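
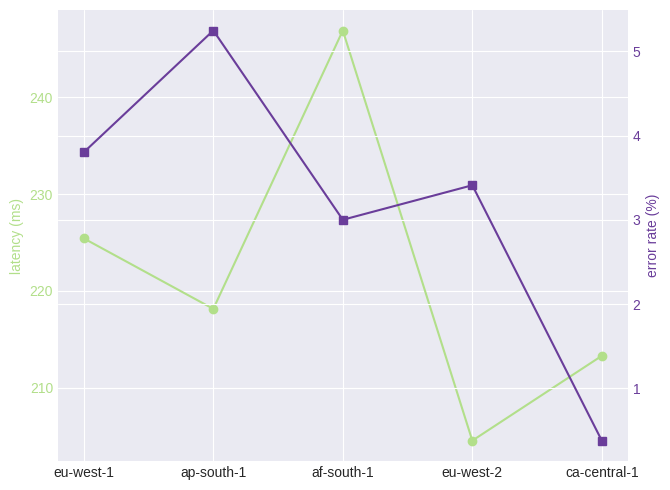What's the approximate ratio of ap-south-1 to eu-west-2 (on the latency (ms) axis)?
≈ 1.07×

ap-south-1 ≈ 220, eu-west-2 ≈ 205; 220/205 ≈ 1.07.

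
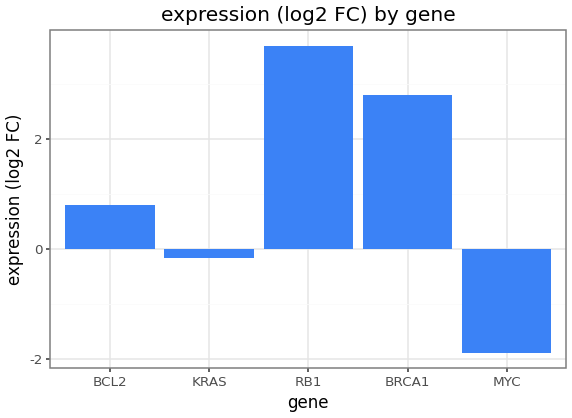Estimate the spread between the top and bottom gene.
≈ 5.5

Max RB1 ≈ 3.5, min MYC ≈ -2.0; range ≈ 5.5.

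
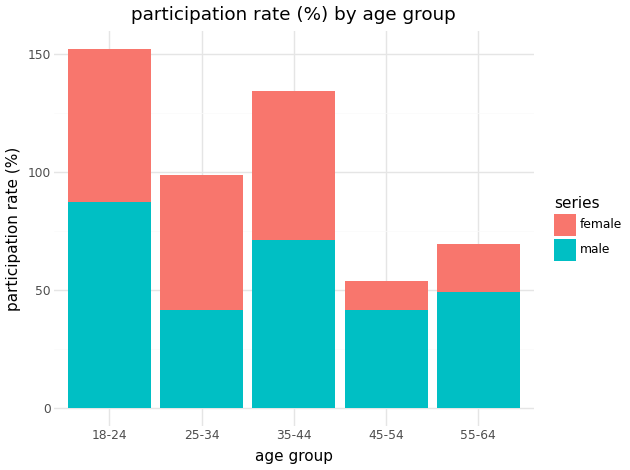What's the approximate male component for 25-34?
male top ≈ 40, bottom ≈ 0; segment ≈ 40.

≈ 40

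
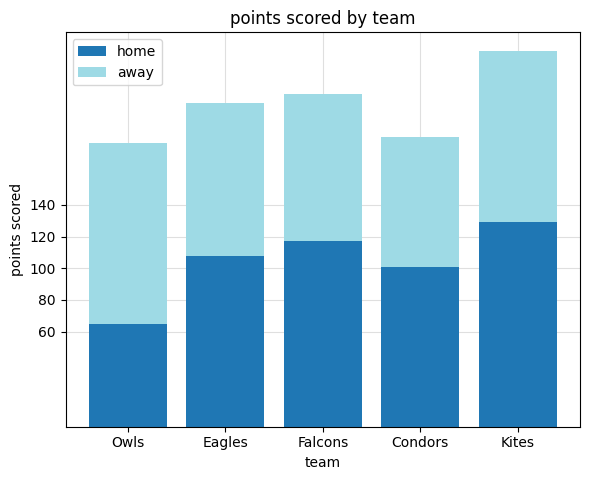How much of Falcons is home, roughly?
home top ≈ 120, bottom ≈ 0; segment ≈ 120.

≈ 120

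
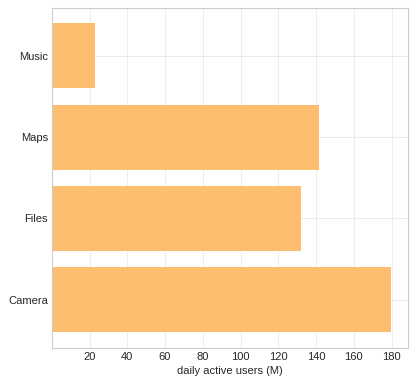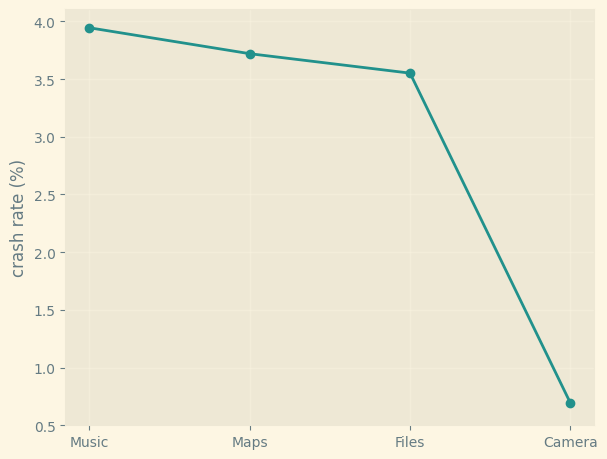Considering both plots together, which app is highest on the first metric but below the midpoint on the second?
Camera

Chart 2 median crash rate (%) ≈ 3.5; below-median apps: Files, Camera. Among those, Camera has the highest daily active users (M) (≈ 180).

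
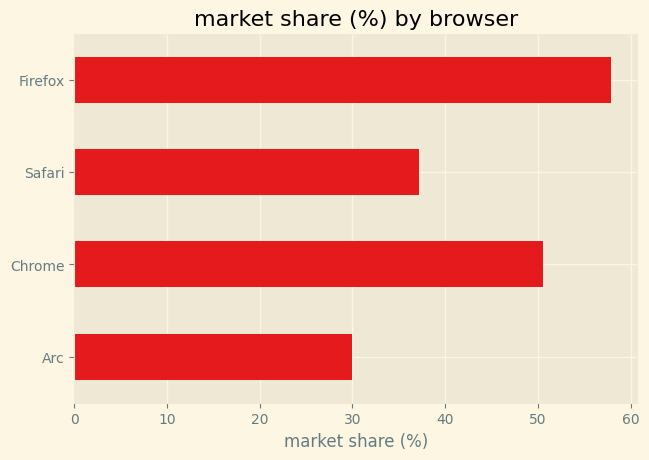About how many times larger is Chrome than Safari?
Chrome ≈ 50, Safari ≈ 35; 50/35 ≈ 1.43.

≈ 1.43×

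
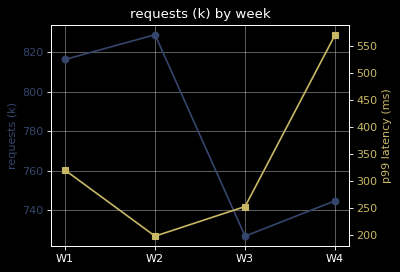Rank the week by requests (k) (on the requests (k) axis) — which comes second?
Top 3 (on the requests (k) axis): W2 ≈ 830, W1 ≈ 820, W4 ≈ 740.

W1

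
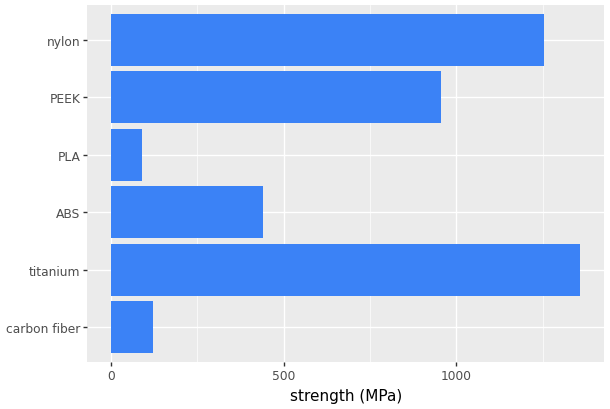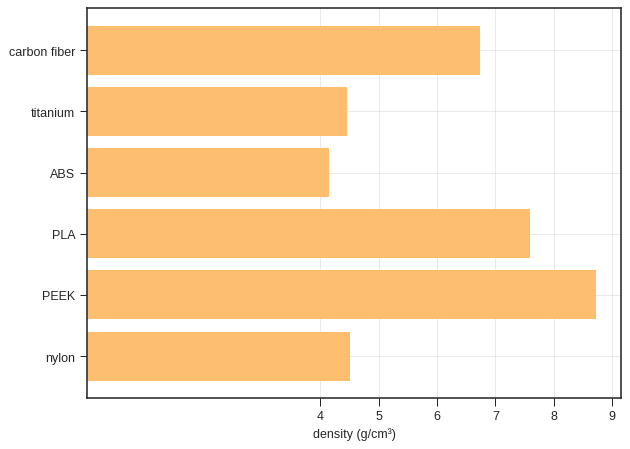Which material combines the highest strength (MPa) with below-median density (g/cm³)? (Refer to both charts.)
Chart 2 median density (g/cm³) ≈ 6; below-median materials: titanium, ABS, nylon. Among those, titanium has the highest strength (MPa) (≈ 1400).

titanium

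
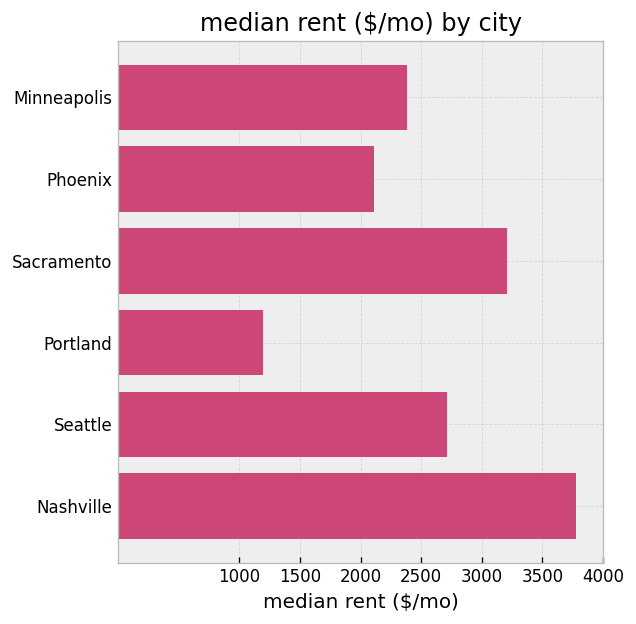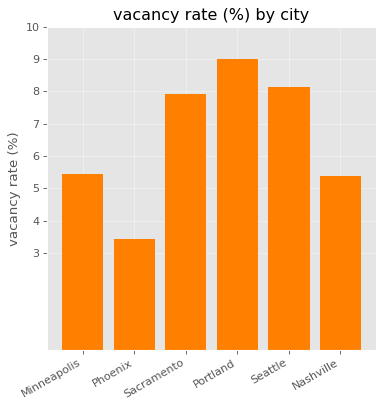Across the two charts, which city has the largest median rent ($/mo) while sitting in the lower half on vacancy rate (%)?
Chart 2 median vacancy rate (%) ≈ 7; below-median cities: Minneapolis, Phoenix, Nashville. Among those, Nashville has the highest median rent ($/mo) (≈ 4000).

Nashville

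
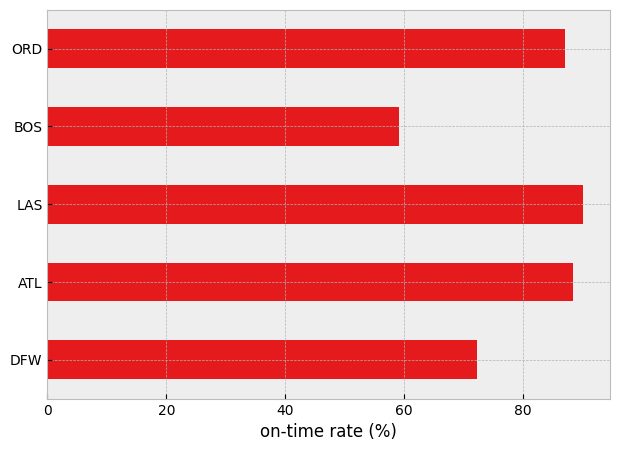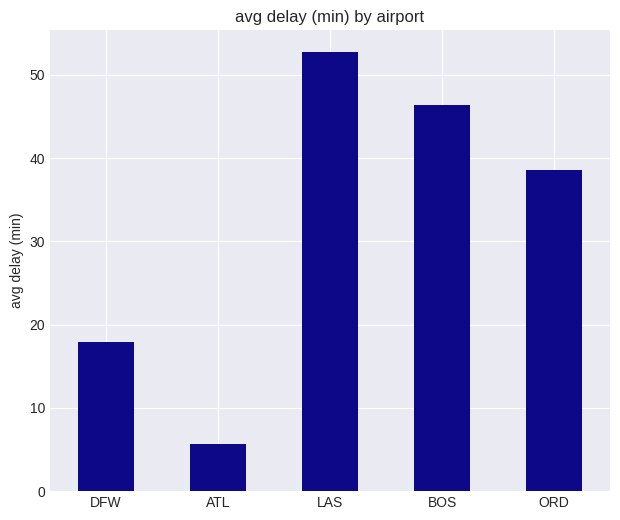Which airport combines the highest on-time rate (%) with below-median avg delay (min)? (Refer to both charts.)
ATL

Chart 2 median avg delay (min) ≈ 40; below-median airports: DFW, ATL. Among those, ATL has the highest on-time rate (%) (≈ 90).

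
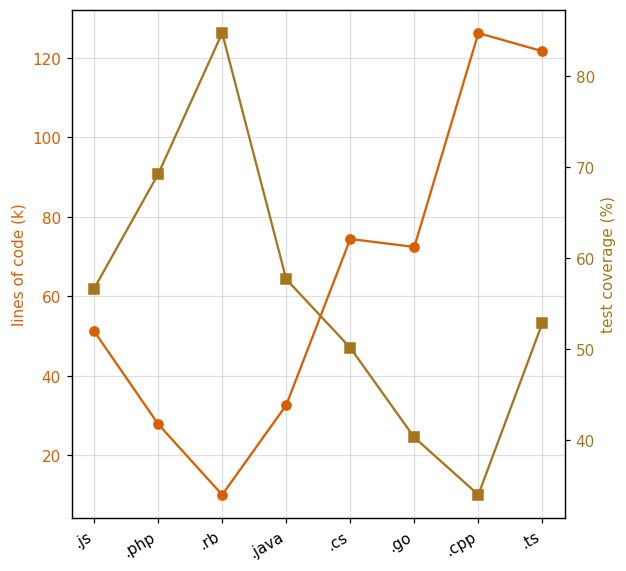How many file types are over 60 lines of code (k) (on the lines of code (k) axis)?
4

Above 60: .cs, .go, .cpp, .ts.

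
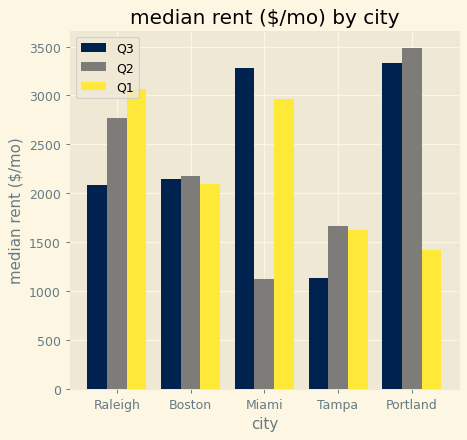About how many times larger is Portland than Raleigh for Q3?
Portland ≈ 3500, Raleigh ≈ 2000; 3500/2000 ≈ 1.75.

≈ 1.75×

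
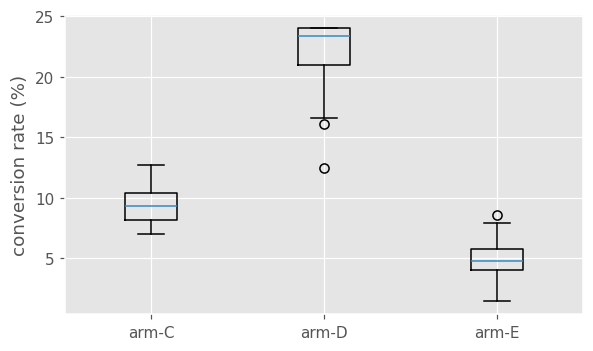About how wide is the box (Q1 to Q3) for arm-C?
Q3 ≈ 10, Q1 ≈ 8; IQR ≈ 2.

≈ 2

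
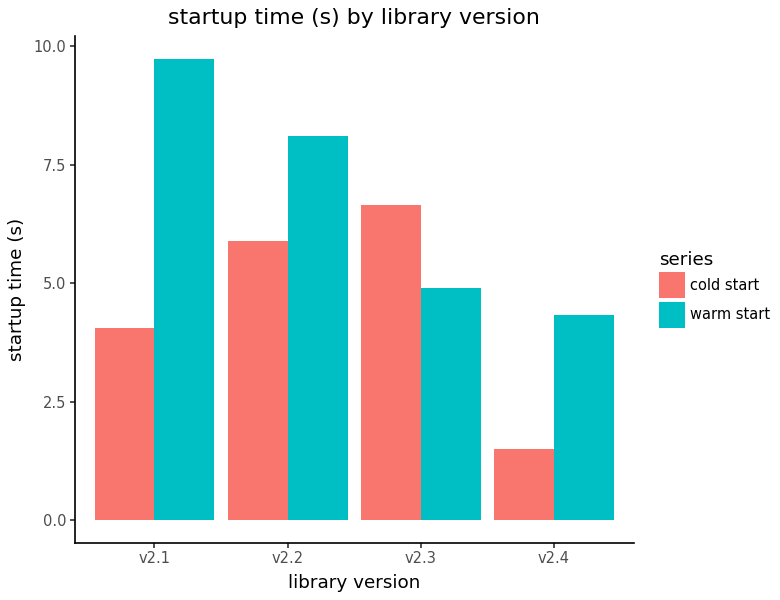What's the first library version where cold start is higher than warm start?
v2.3

v2.2: cold start ≈ 6 vs warm start ≈ 8 (not yet); v2.3: cold start ≈ 7 vs warm start ≈ 5 (first crossover).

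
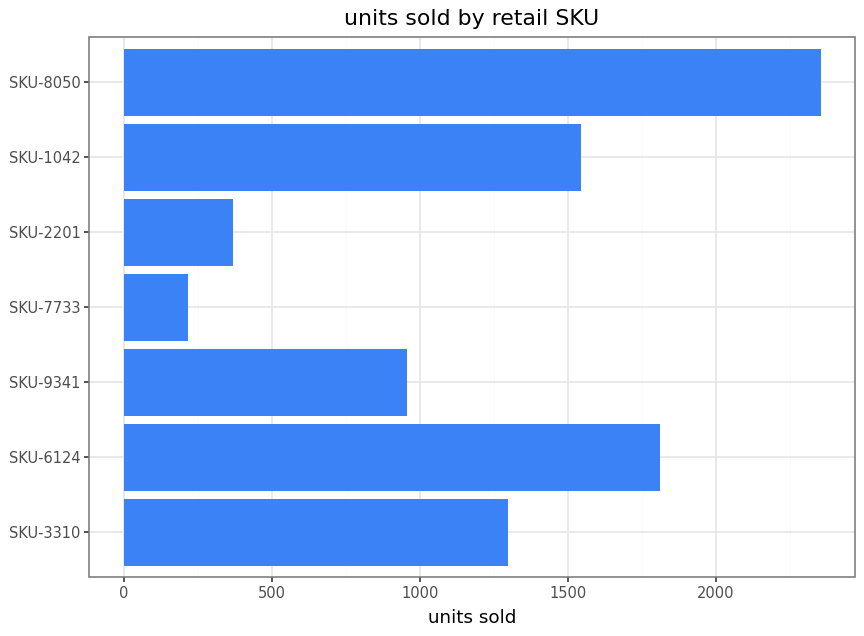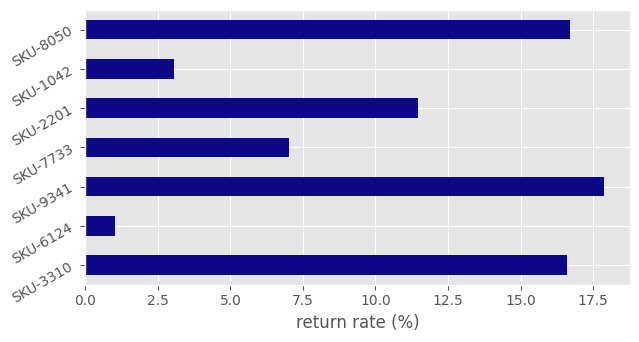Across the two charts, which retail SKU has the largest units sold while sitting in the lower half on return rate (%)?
Chart 2 median return rate (%) ≈ 12; below-median retail SKUs: SKU-6124, SKU-7733, SKU-1042. Among those, SKU-6124 has the highest units sold (≈ 2000).

SKU-6124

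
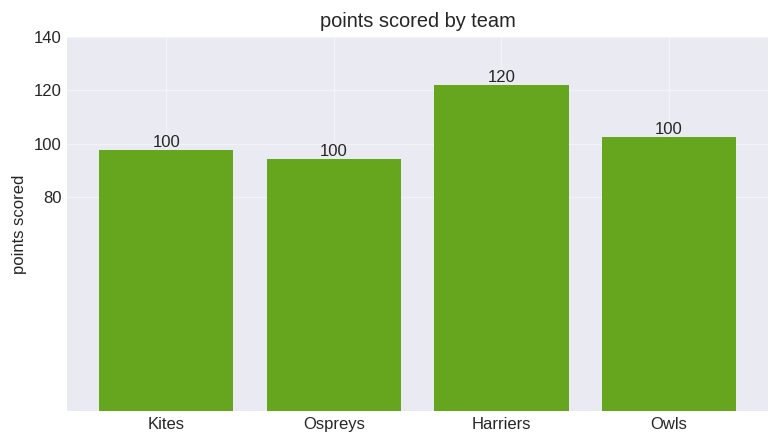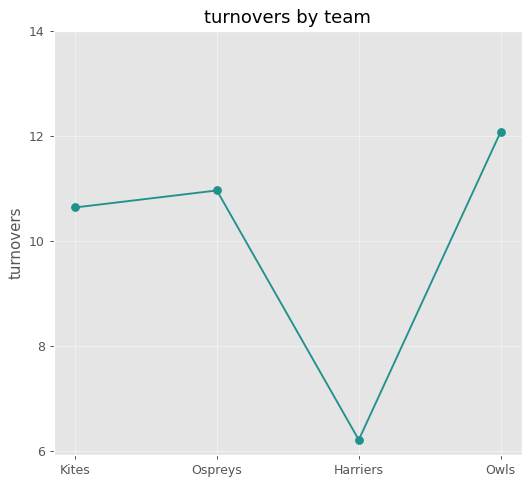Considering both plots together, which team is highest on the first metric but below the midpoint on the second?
Chart 2 median turnovers ≈ 10; below-median teams: Kites, Harriers. Among those, Harriers has the highest points scored (≈ 120).

Harriers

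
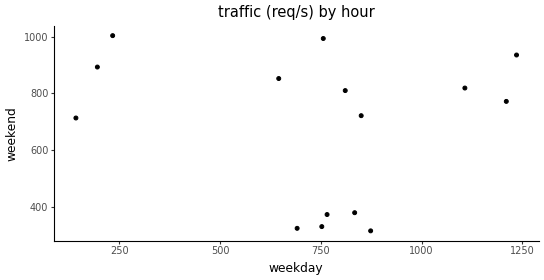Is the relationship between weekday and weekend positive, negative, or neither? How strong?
no clear correlation

Points are roughly uncorrelated; weak (|r| ≈ 0.1).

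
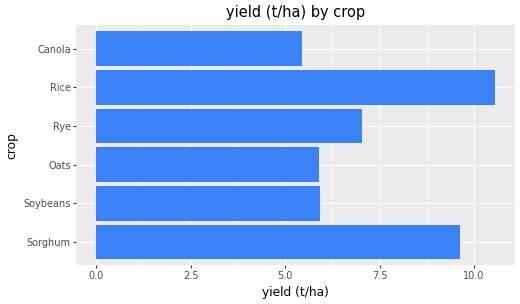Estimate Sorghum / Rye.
Sorghum ≈ 10, Rye ≈ 7; 10/7 ≈ 1.43.

≈ 1.43×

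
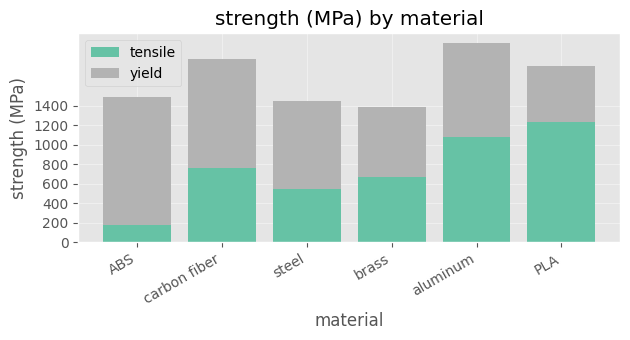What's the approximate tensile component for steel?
tensile top ≈ 600, bottom ≈ 0; segment ≈ 600.

≈ 600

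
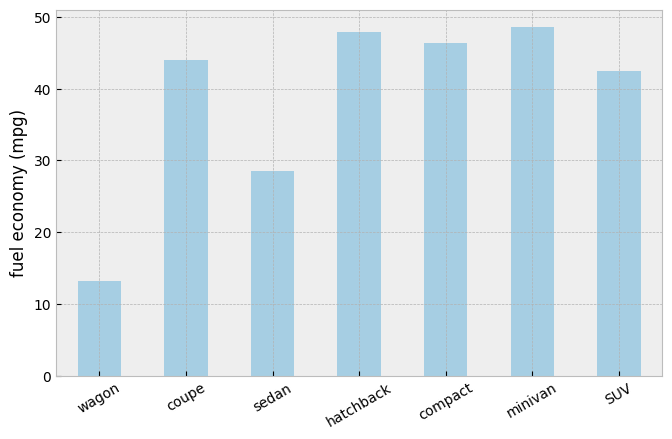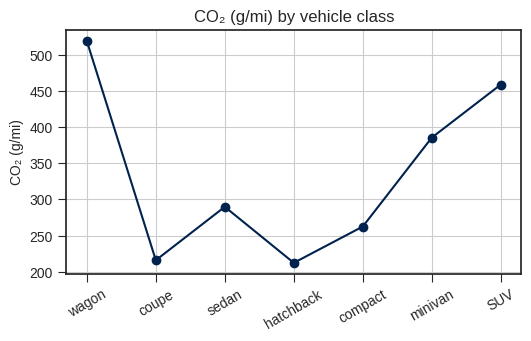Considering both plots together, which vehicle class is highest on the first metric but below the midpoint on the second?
Chart 2 median CO₂ (g/mi) ≈ 300; below-median vehicle classes: coupe, hatchback, compact. Among those, hatchback has the highest fuel economy (mpg) (≈ 50).

hatchback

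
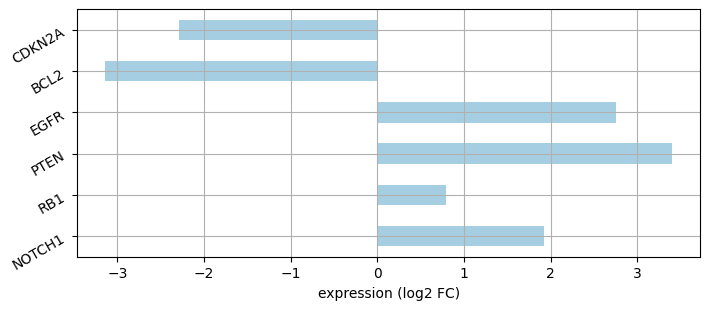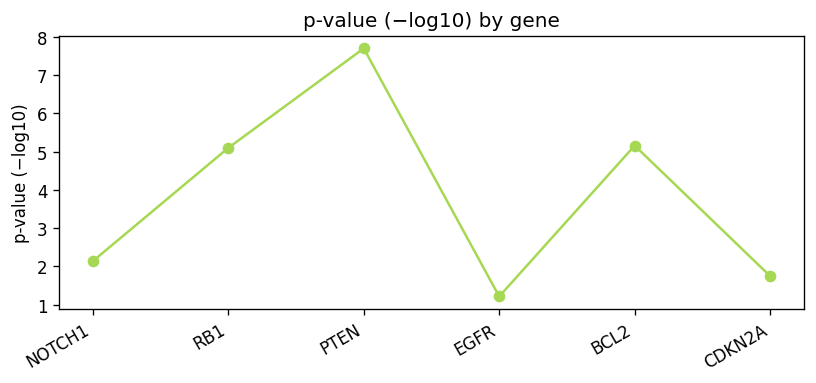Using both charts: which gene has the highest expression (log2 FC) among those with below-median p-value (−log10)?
Chart 2 median p-value (−log10) ≈ 4; below-median genes: NOTCH1, EGFR, CDKN2A. Among those, EGFR has the highest expression (log2 FC) (≈ 3).

EGFR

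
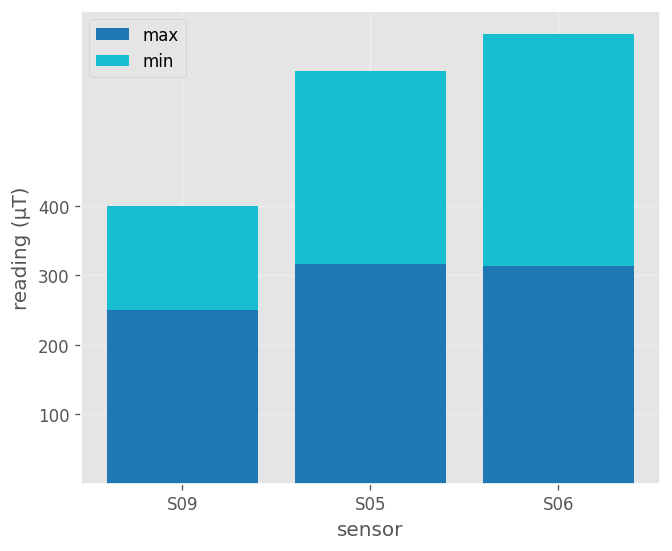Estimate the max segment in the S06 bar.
≈ 300

max top ≈ 300, bottom ≈ 0; segment ≈ 300.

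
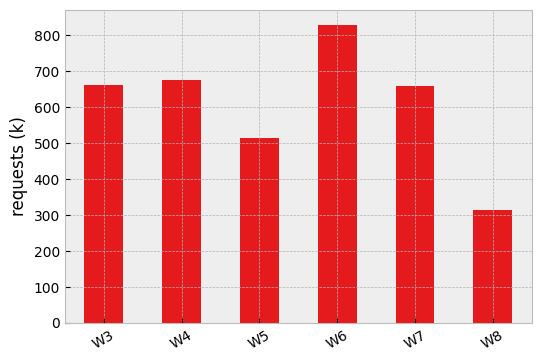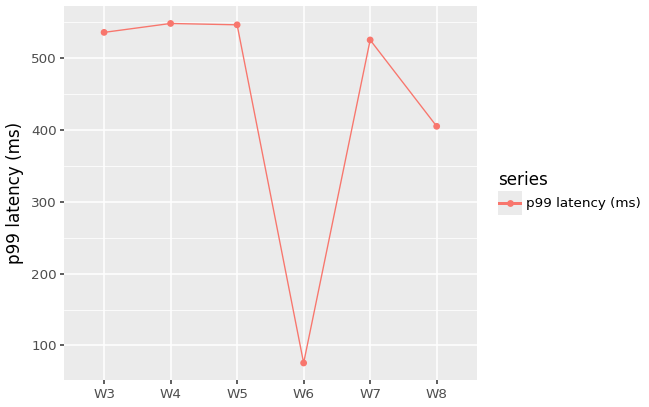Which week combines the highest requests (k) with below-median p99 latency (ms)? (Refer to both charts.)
Chart 2 median p99 latency (ms) ≈ 500; below-median weeks: W6, W7, W8. Among those, W6 has the highest requests (k) (≈ 800).

W6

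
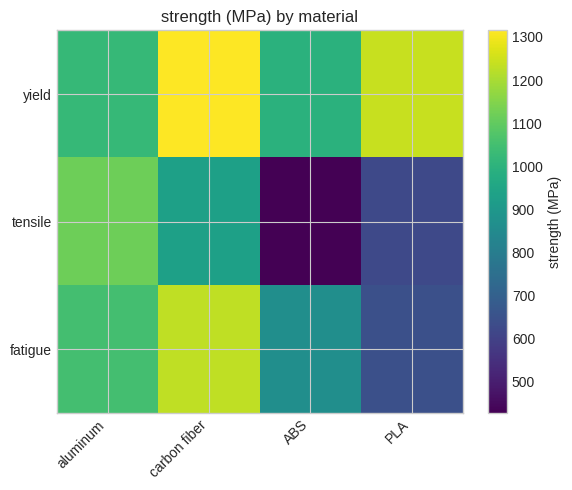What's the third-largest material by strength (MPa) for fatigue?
Top 4 for fatigue: carbon fiber ≈ 1200, aluminum ≈ 1000, ABS ≈ 900, PLA ≈ 600.

ABS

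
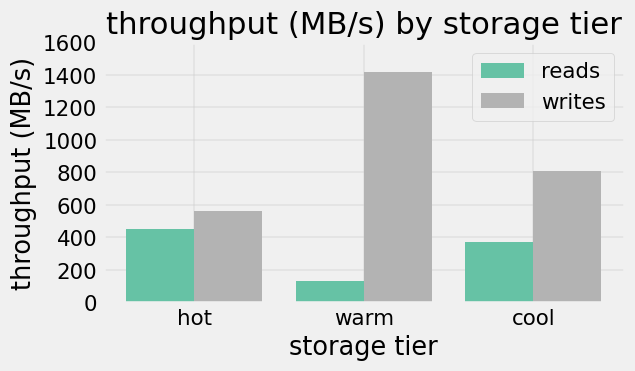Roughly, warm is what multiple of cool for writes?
≈ 1.75×

warm ≈ 1400, cool ≈ 800; 1400/800 ≈ 1.75.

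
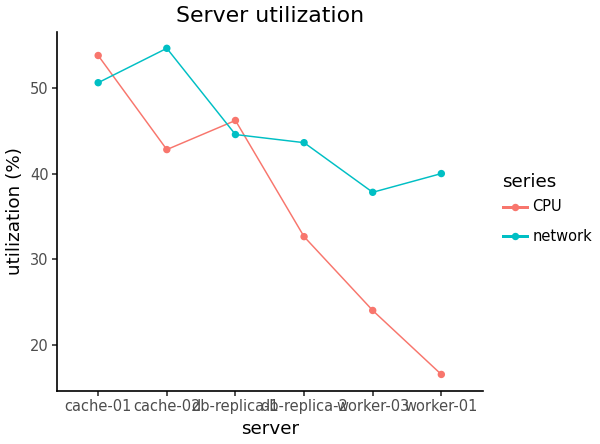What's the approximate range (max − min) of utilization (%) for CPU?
Max cache-01 ≈ 55, min worker-01 ≈ 15; range ≈ 40.

≈ 40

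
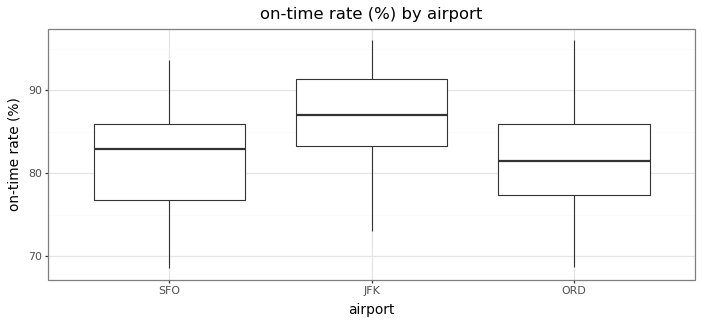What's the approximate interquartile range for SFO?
≈ 9.5

Q3 ≈ 86.0, Q1 ≈ 76.5; IQR ≈ 9.5.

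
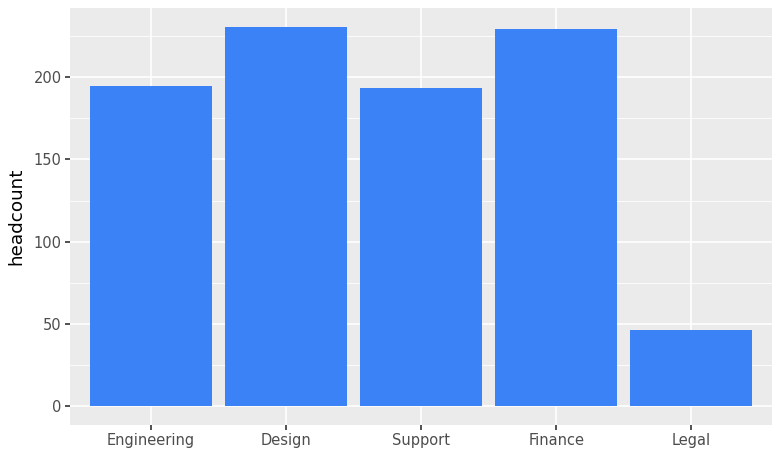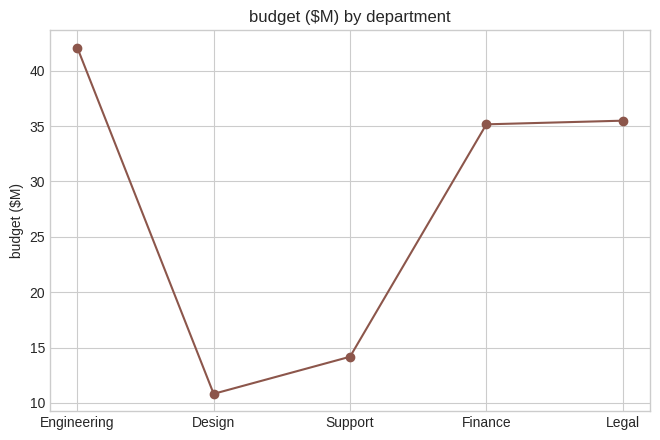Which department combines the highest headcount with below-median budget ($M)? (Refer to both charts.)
Chart 2 median budget ($M) ≈ 35; below-median departments: Design, Support. Among those, Design has the highest headcount (≈ 225).

Design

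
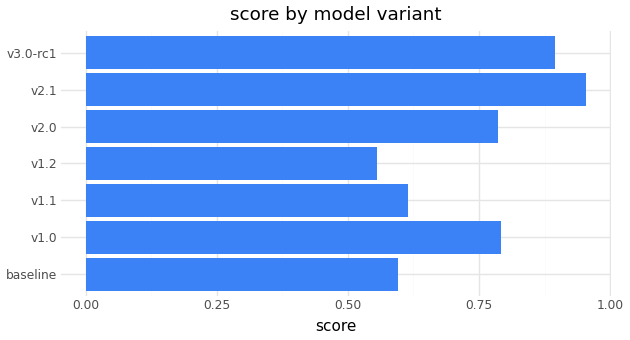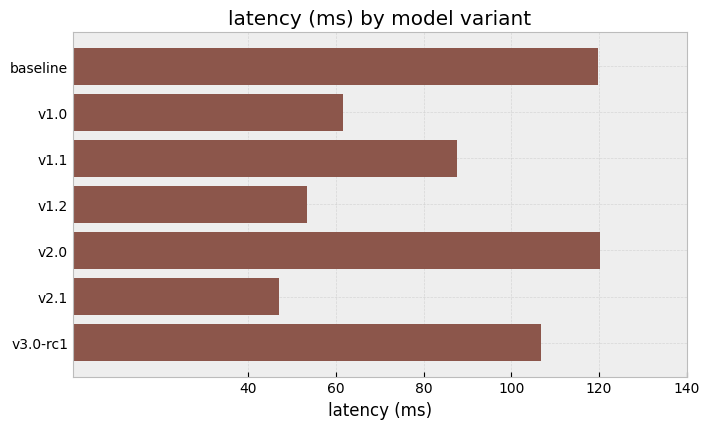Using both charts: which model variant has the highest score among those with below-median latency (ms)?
v2.1

Chart 2 median latency (ms) ≈ 80; below-median model variants: v1.0, v1.2, v2.1. Among those, v2.1 has the highest score (≈ 1).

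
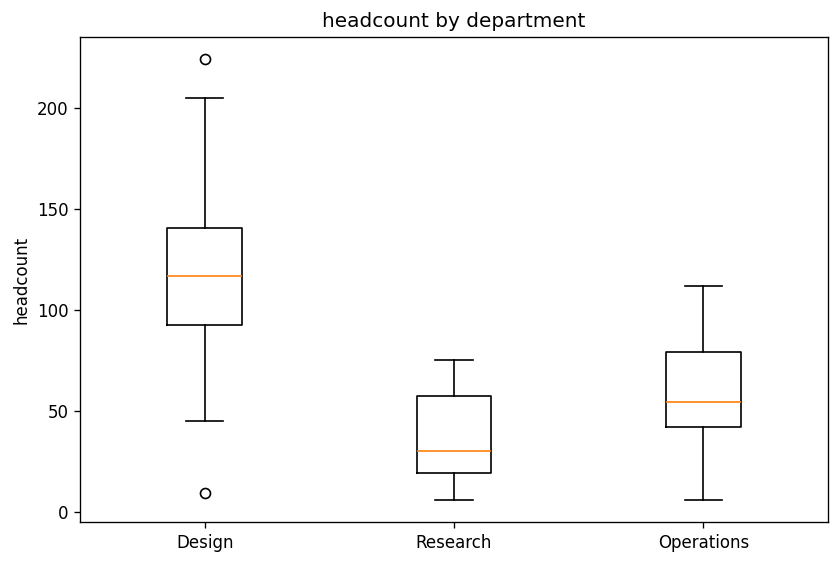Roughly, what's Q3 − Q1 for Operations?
≈ 40

Q3 ≈ 80, Q1 ≈ 40; IQR ≈ 40.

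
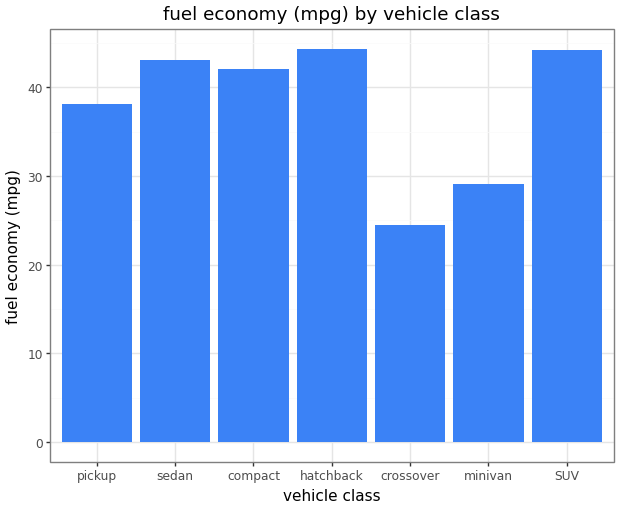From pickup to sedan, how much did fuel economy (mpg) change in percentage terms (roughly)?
pickup ≈ 40, sedan ≈ 45; (45 − 40) / 40 ≈ +12.5%.

≈ +12.5%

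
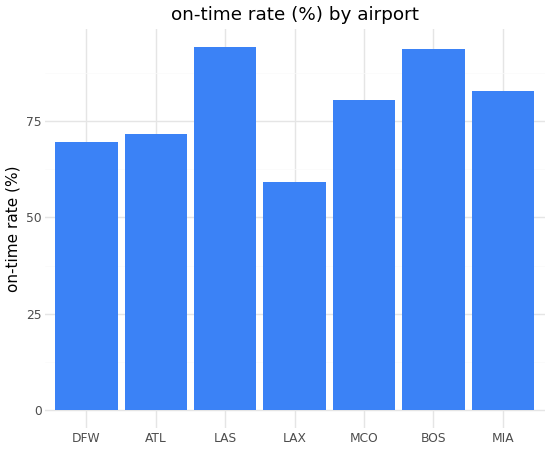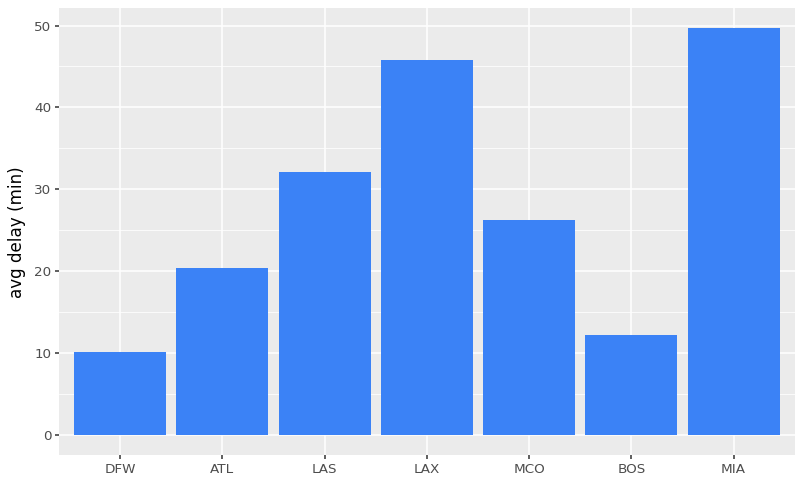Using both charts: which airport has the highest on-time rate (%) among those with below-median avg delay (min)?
BOS

Chart 2 median avg delay (min) ≈ 25; below-median airports: DFW, ATL, BOS. Among those, BOS has the highest on-time rate (%) (≈ 90).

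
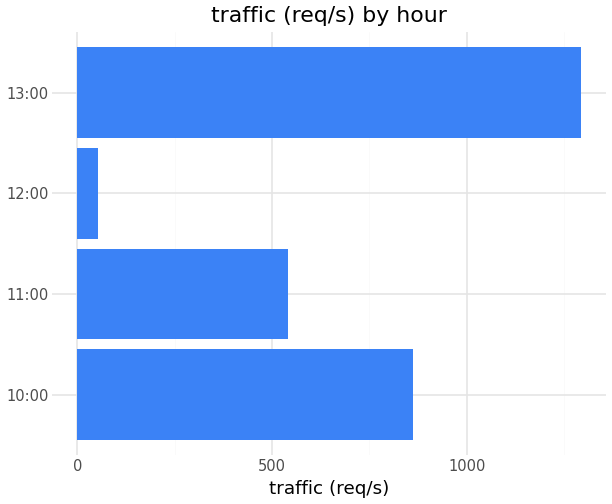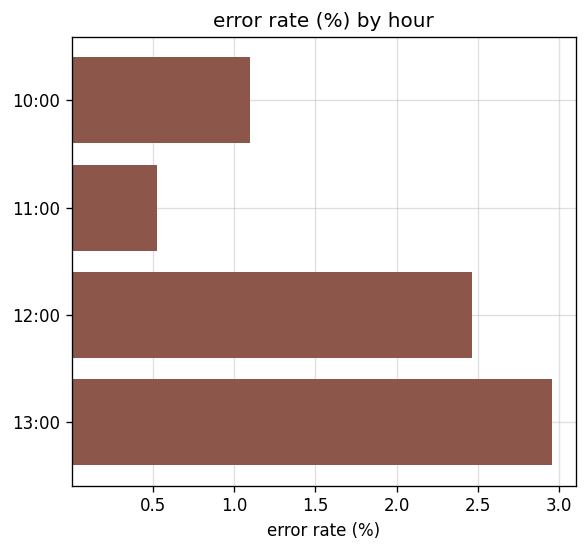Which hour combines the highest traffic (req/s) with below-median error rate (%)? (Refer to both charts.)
Chart 2 median error rate (%) ≈ 2; below-median hours: 10:00, 11:00. Among those, 10:00 has the highest traffic (req/s) (≈ 800).

10:00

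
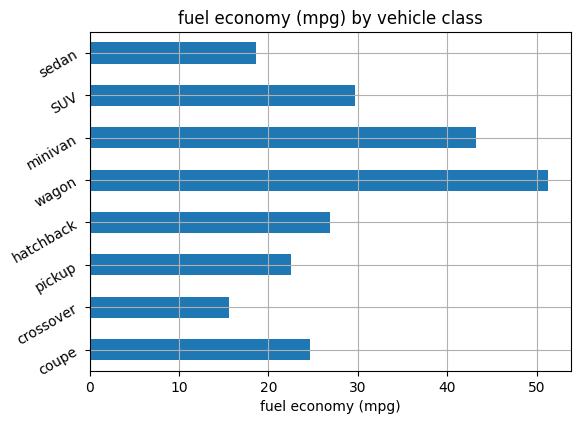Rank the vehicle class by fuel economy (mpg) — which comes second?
Top 3: wagon ≈ 50, minivan ≈ 45, SUV ≈ 30.

minivan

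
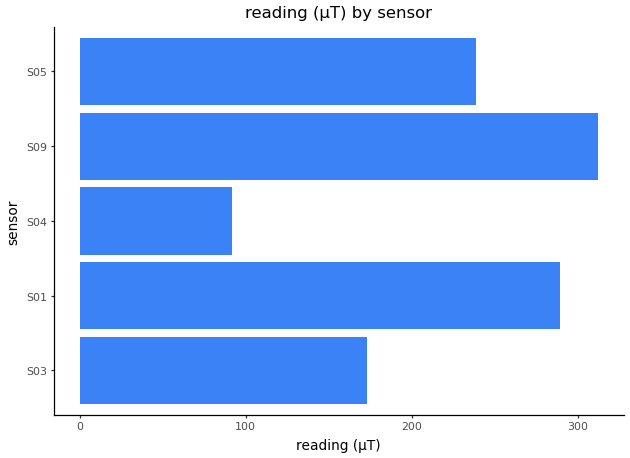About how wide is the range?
≈ 200

Max S09 ≈ 300, min S04 ≈ 100; range ≈ 200.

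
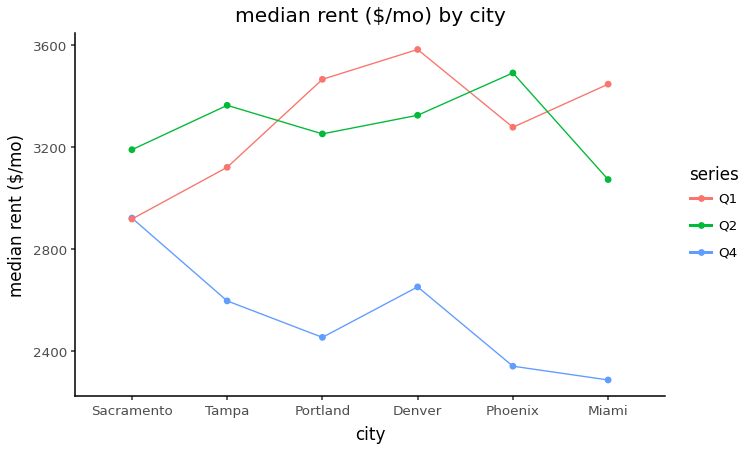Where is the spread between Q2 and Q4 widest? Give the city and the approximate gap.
Phoenix, ≈ 1000 $/mo

Phoenix: Q2 ≈ 3400, Q4 ≈ 2400 → gap ≈ 1000. Next-largest (Portland) is only ≈ 800.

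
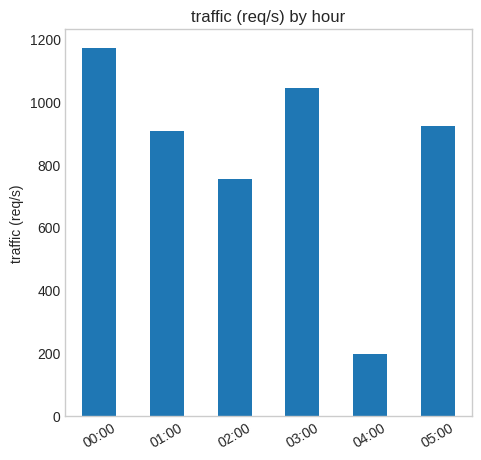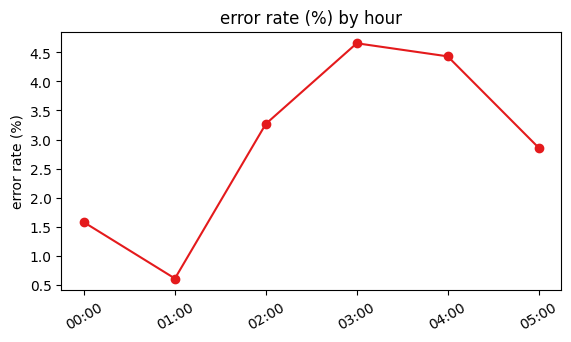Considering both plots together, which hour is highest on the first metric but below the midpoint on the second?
Chart 2 median error rate (%) ≈ 3; below-median hours: 00:00, 01:00, 05:00. Among those, 00:00 has the highest traffic (req/s) (≈ 1200).

00:00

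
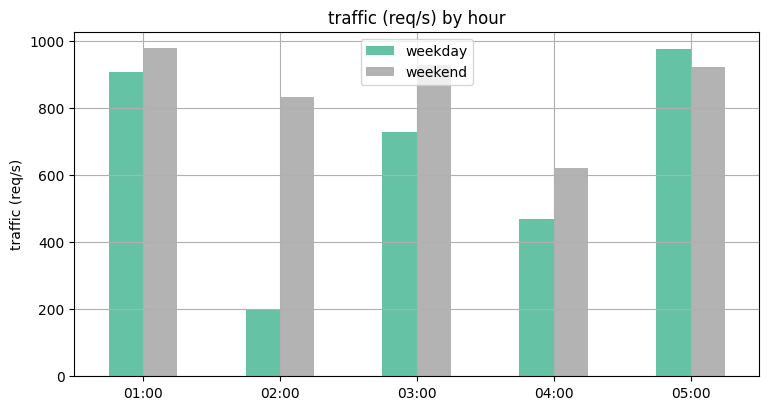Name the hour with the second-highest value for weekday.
Top 3 for weekday: 05:00 ≈ 1000, 01:00 ≈ 900, 03:00 ≈ 700.

01:00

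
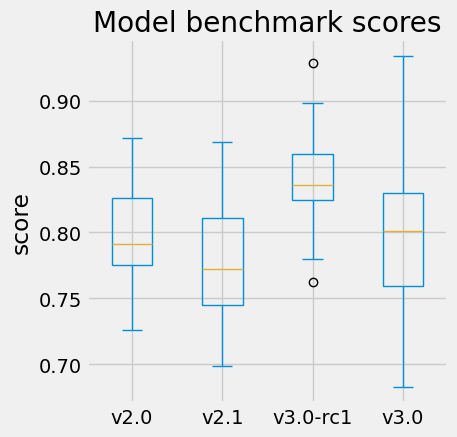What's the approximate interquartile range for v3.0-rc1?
≈ 0.04

Q3 ≈ 0.86, Q1 ≈ 0.82; IQR ≈ 0.04.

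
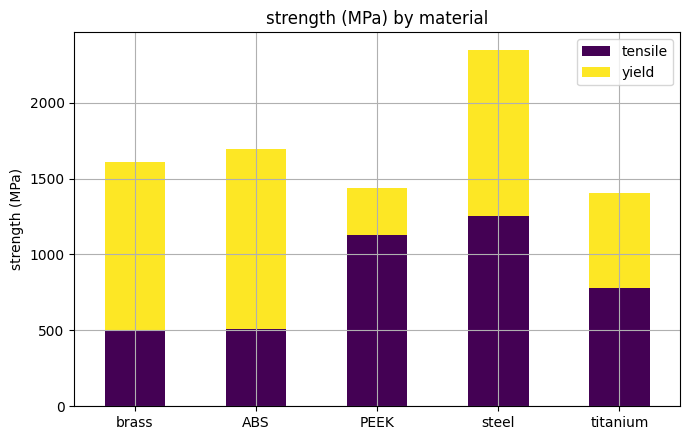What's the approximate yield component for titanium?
≈ 600

yield top ≈ 1400, bottom ≈ 800; segment ≈ 600.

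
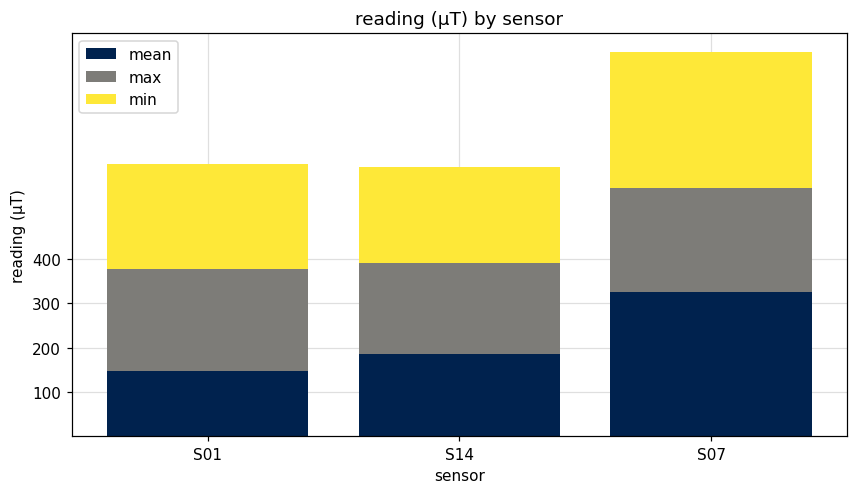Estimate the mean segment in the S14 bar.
mean top ≈ 200, bottom ≈ 0; segment ≈ 200.

≈ 200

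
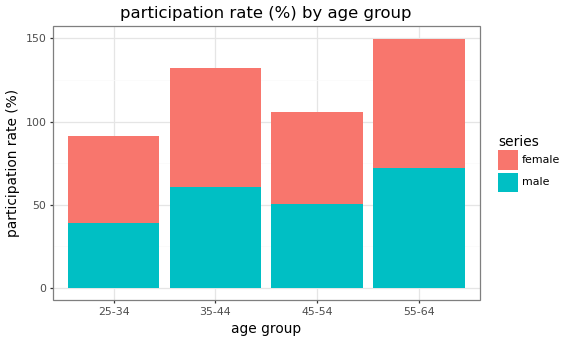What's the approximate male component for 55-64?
male top ≈ 80, bottom ≈ 0; segment ≈ 80.

≈ 80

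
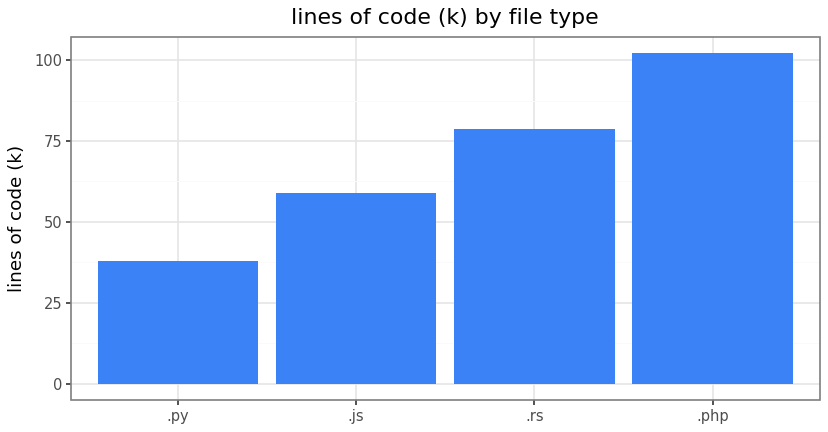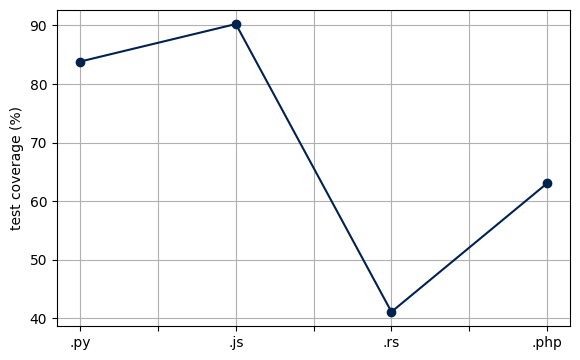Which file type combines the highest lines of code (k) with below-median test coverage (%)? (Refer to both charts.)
Chart 2 median test coverage (%) ≈ 70; below-median file types: .rs, .php. Among those, .php has the highest lines of code (k) (≈ 100).

.php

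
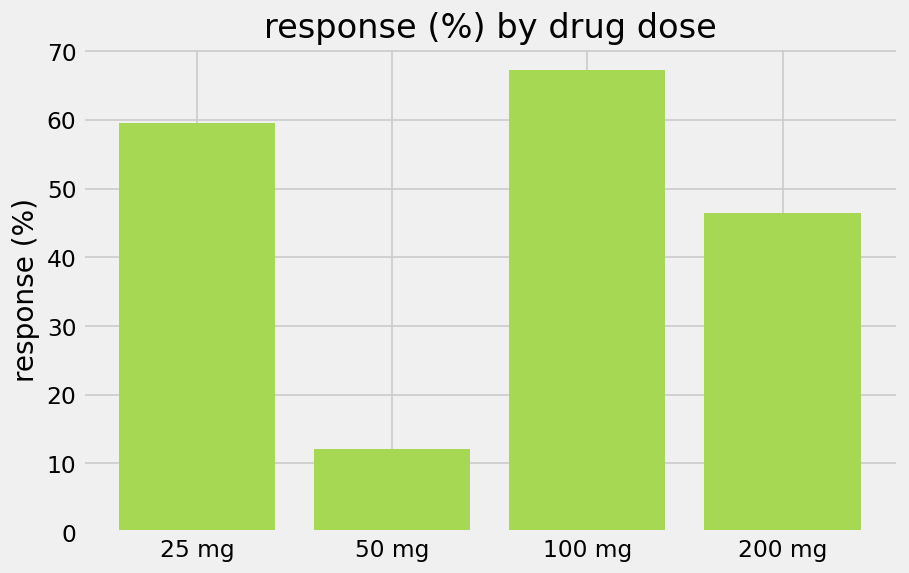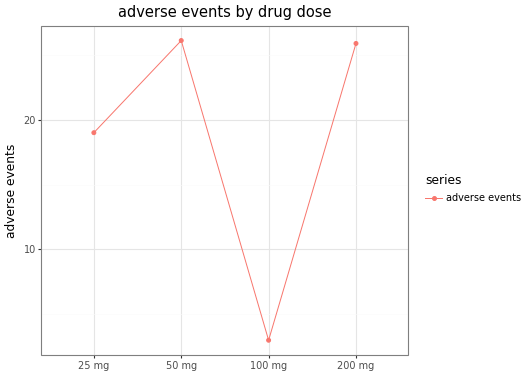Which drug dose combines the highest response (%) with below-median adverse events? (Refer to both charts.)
Chart 2 median adverse events ≈ 20; below-median drug doses: 25 mg, 100 mg. Among those, 100 mg has the highest response (%) (≈ 70).

100 mg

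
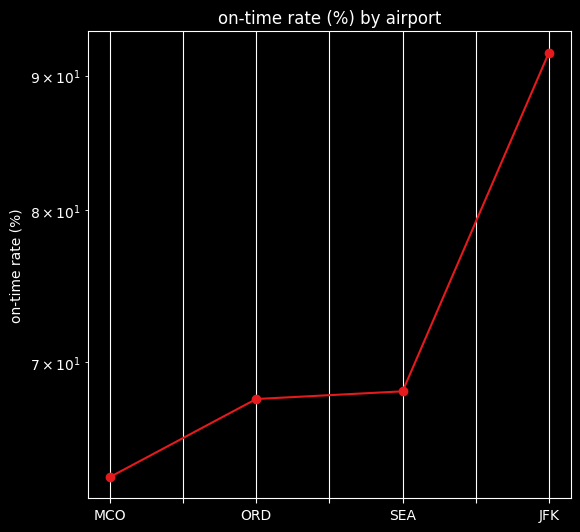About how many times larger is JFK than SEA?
JFK ≈ 90, SEA ≈ 70; 90/70 ≈ 1.29.

≈ 1.29×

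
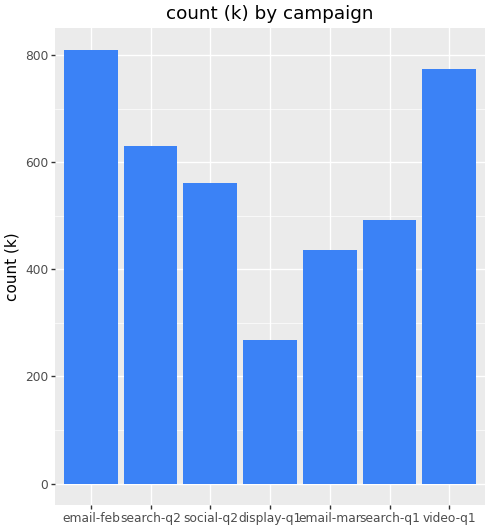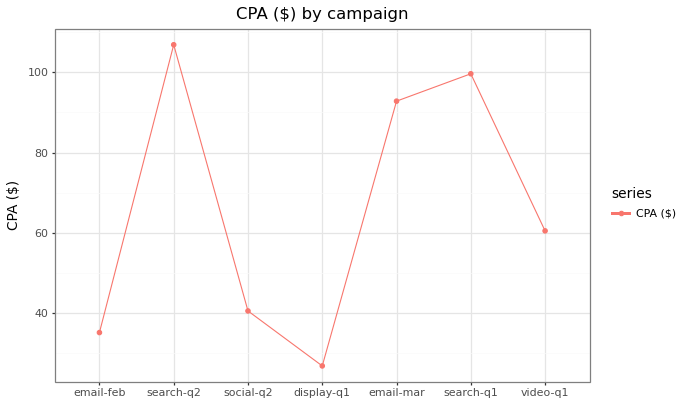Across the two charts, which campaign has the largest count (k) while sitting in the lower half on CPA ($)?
Chart 2 median CPA ($) ≈ 60; below-median campaigns: email-feb, social-q2, display-q1. Among those, email-feb has the highest count (k) (≈ 800).

email-feb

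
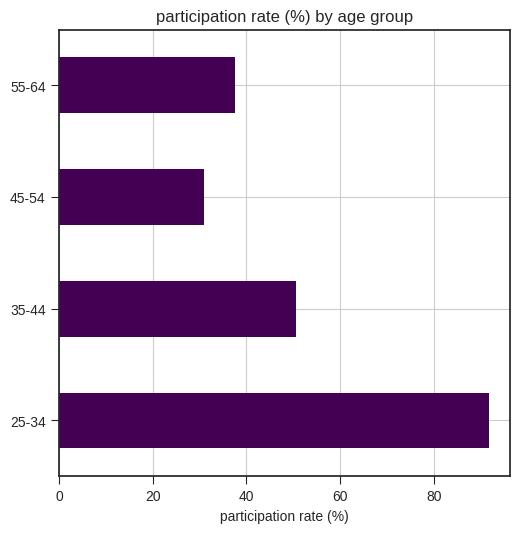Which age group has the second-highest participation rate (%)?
Top 3: 25-34 ≈ 90, 35-44 ≈ 50, 55-64 ≈ 40.

35-44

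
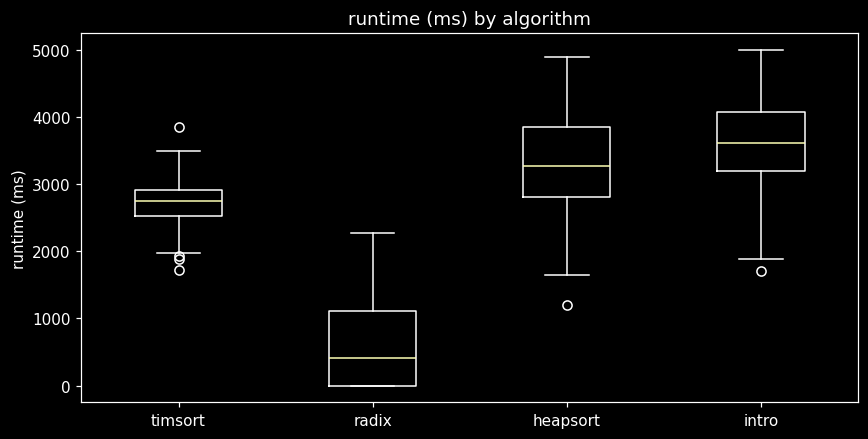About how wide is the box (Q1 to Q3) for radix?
≈ 1000

Q3 ≈ 1000, Q1 ≈ 0; IQR ≈ 1000.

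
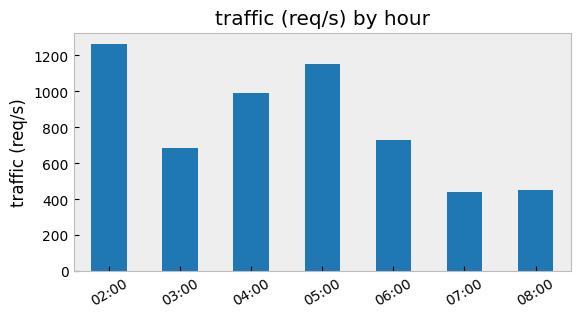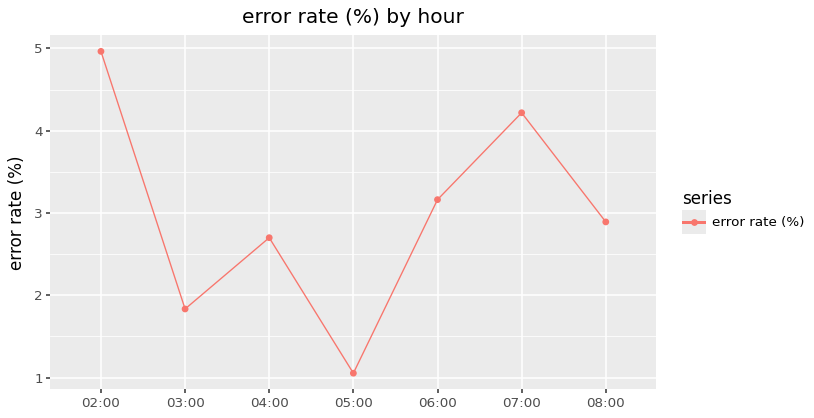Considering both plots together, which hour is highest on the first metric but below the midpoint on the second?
Chart 2 median error rate (%) ≈ 3; below-median hours: 03:00, 04:00, 05:00. Among those, 05:00 has the highest traffic (req/s) (≈ 1200).

05:00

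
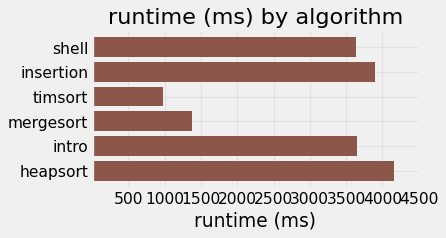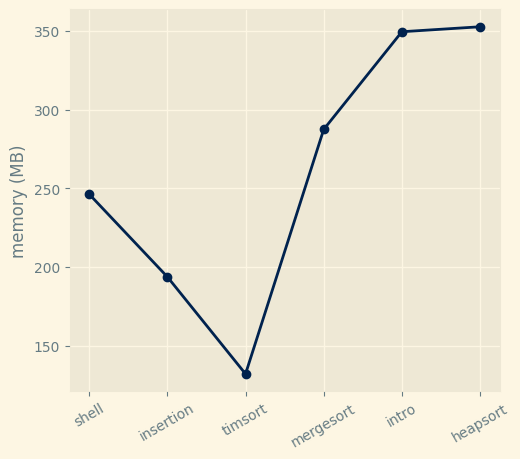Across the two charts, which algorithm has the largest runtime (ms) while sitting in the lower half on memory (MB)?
Chart 2 median memory (MB) ≈ 250; below-median algorithms: shell, insertion, timsort. Among those, insertion has the highest runtime (ms) (≈ 4000).

insertion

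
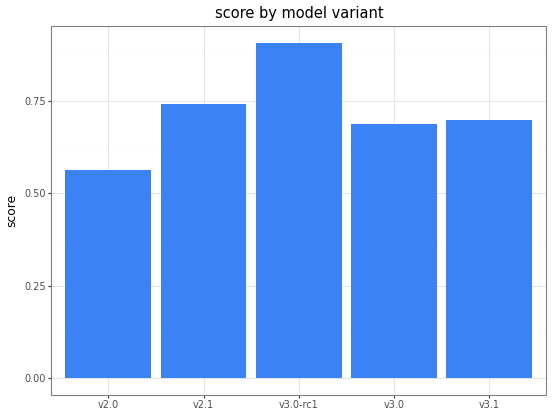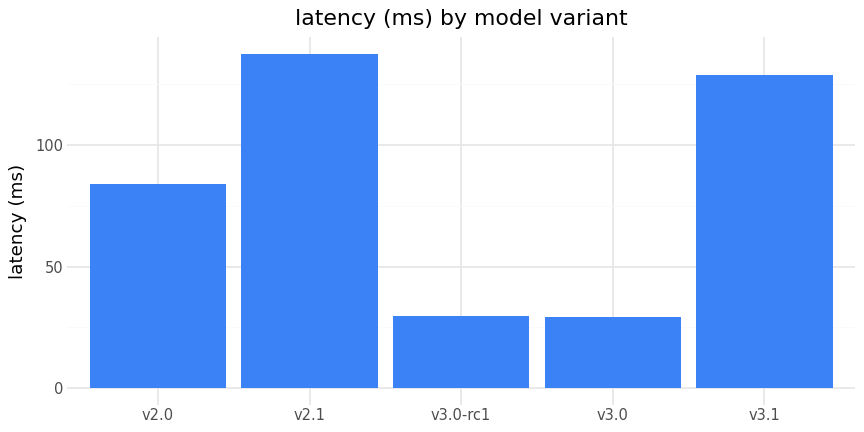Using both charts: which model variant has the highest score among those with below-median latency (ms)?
v3.0-rc1

Chart 2 median latency (ms) ≈ 80; below-median model variants: v3.0-rc1, v3.0. Among those, v3.0-rc1 has the highest score (≈ 0.9).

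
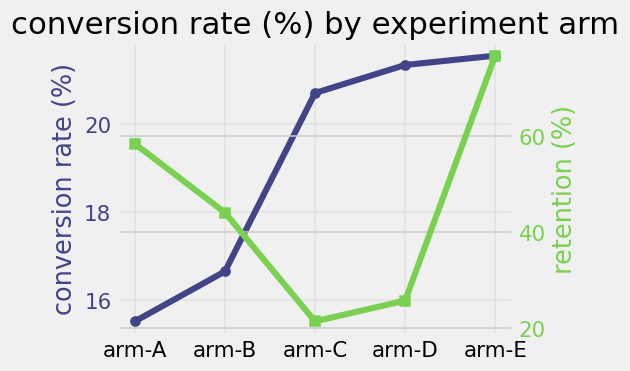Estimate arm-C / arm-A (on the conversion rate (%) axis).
arm-C ≈ 21, arm-A ≈ 16; 21/16 ≈ 1.31.

≈ 1.31×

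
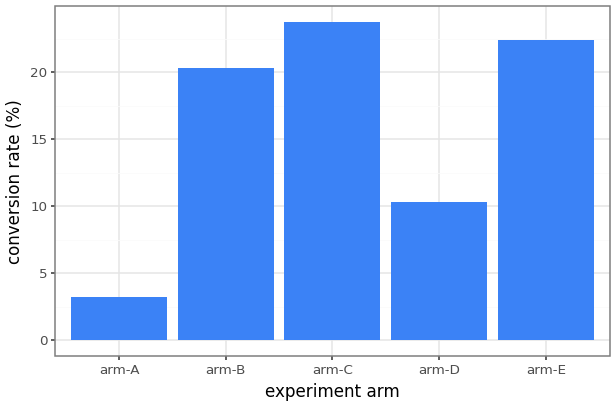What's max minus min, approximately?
≈ 20

Max arm-C ≈ 24, min arm-A ≈ 4; range ≈ 20.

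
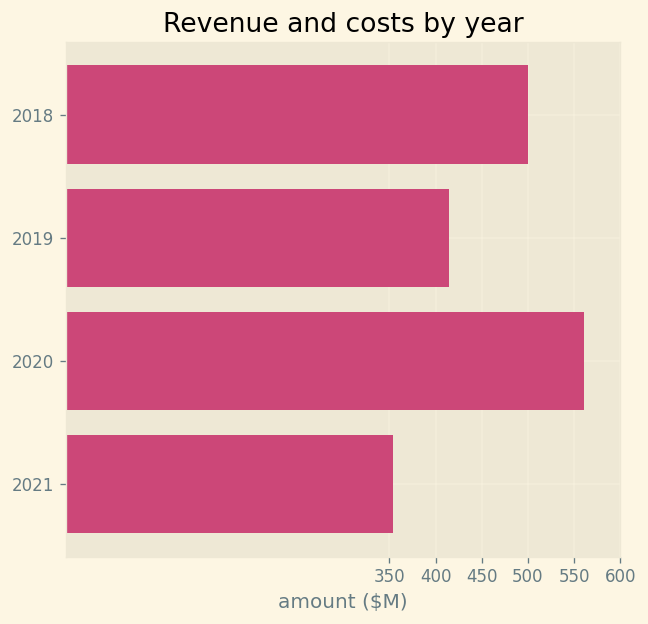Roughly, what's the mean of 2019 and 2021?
(400 + 350) / 2 ≈ 375.

≈ 375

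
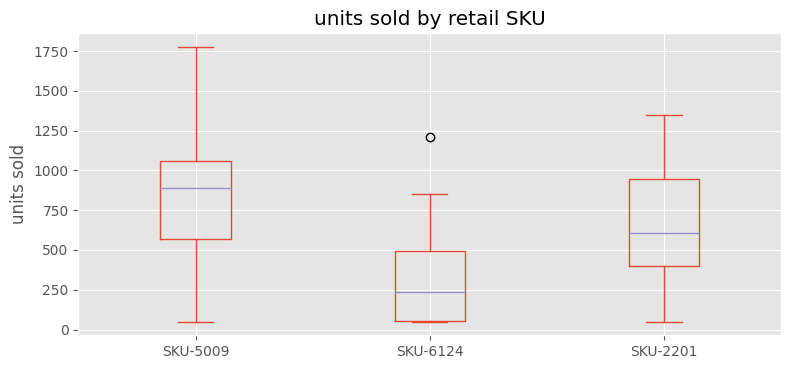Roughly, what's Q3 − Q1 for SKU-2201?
Q3 ≈ 950, Q1 ≈ 400; IQR ≈ 550.

≈ 550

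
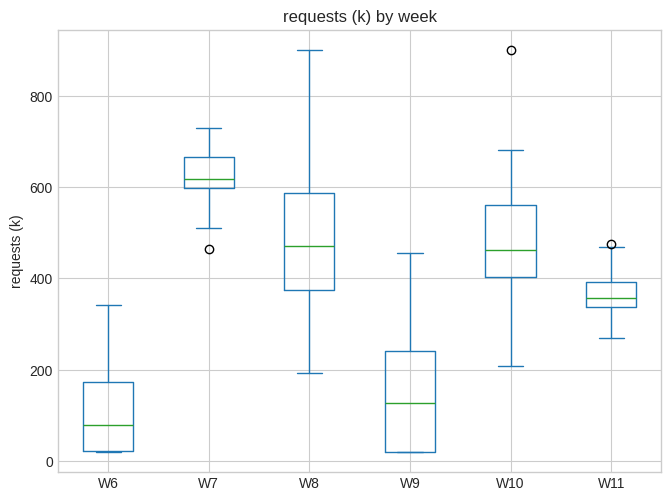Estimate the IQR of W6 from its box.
Q3 ≈ 150, Q1 ≈ 0; IQR ≈ 150.

≈ 150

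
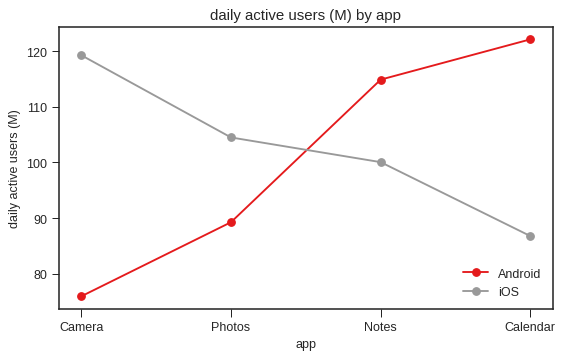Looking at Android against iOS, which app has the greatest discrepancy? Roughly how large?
Camera: Android ≈ 75, iOS ≈ 120 → gap ≈ 45. Next-largest (Calendar) is only ≈ 35.

Camera, ≈ 45 M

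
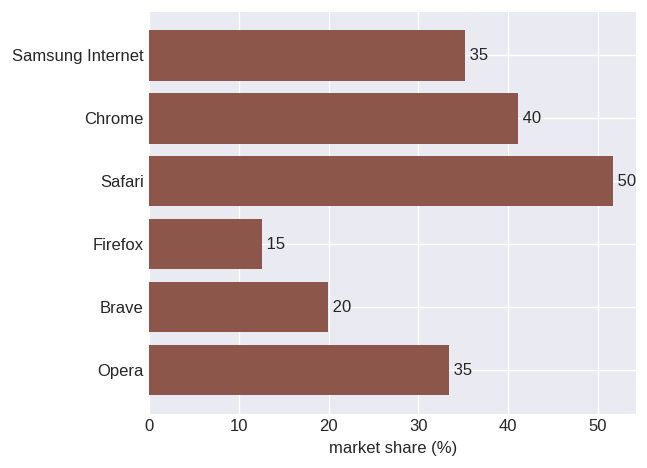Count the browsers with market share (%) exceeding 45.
Above 45: Safari.

1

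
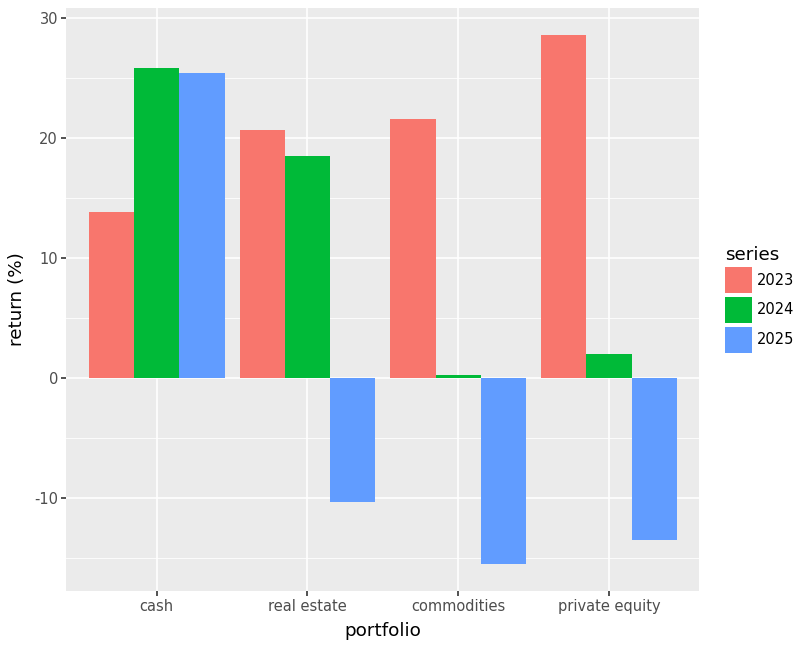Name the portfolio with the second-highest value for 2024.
real estate

Top 3 for 2024: cash ≈ 25, real estate ≈ 20, private equity ≈ 0.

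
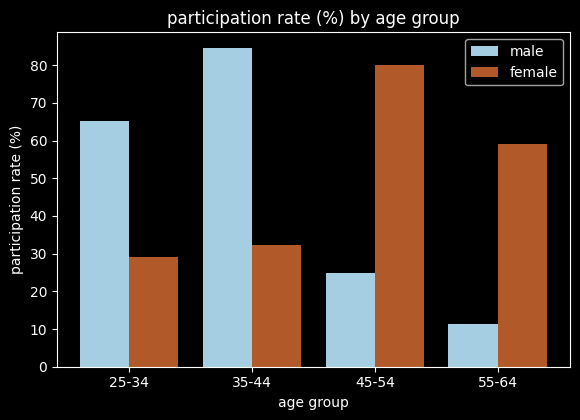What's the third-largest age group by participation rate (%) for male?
45-54

Top 4 for male: 35-44 ≈ 80, 25-34 ≈ 70, 45-54 ≈ 20, 55-64 ≈ 10.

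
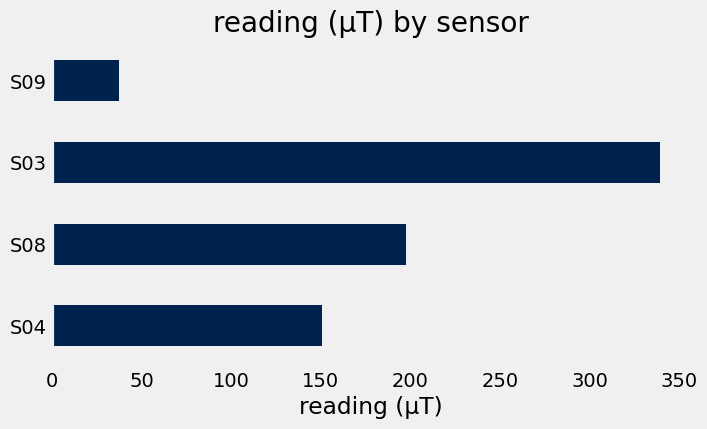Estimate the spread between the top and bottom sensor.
≈ 300

Max S03 ≈ 350, min S09 ≈ 50; range ≈ 300.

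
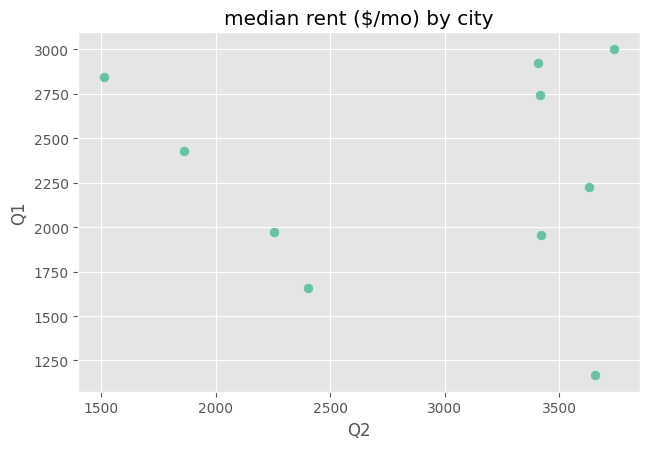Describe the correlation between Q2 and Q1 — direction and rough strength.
Points are roughly uncorrelated; weak (|r| ≈ 0.1).

no clear correlation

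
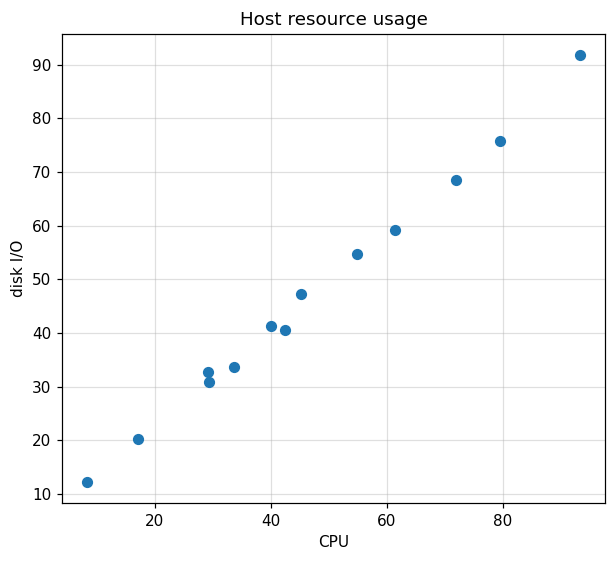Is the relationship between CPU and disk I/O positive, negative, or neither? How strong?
positive, strong

Points are positively correlated; strong (|r| ≈ 1.0).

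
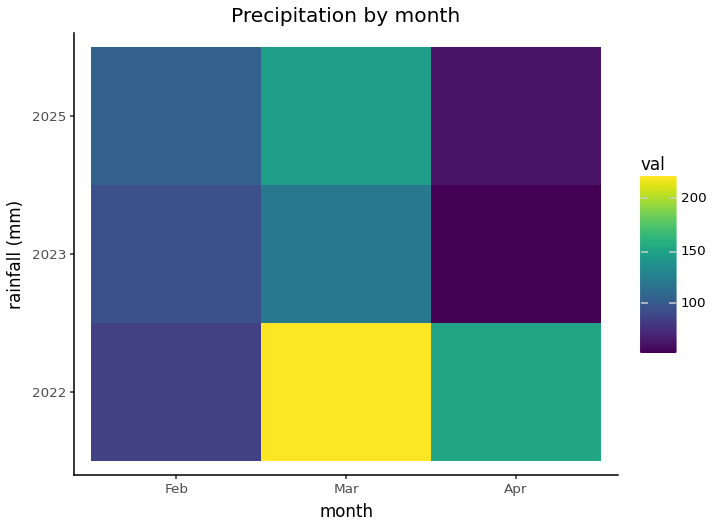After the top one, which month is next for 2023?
Feb

Top 3 for 2023: Mar ≈ 120, Feb ≈ 100, Apr ≈ 60.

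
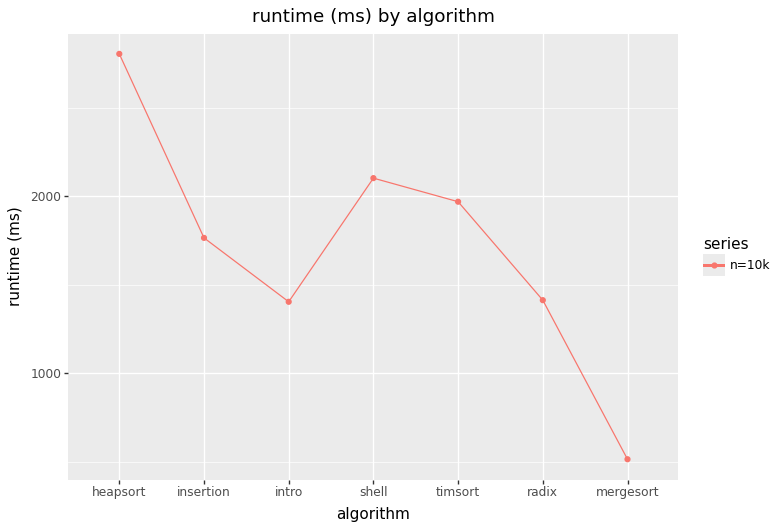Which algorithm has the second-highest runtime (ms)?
Top 3: heapsort ≈ 2800, shell ≈ 2200, timsort ≈ 2000.

shell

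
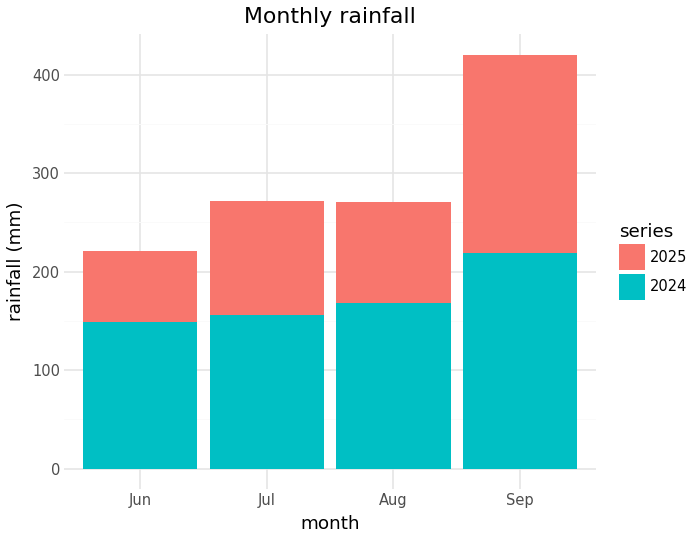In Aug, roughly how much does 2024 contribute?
≈ 150

2024 top ≈ 150, bottom ≈ 0; segment ≈ 150.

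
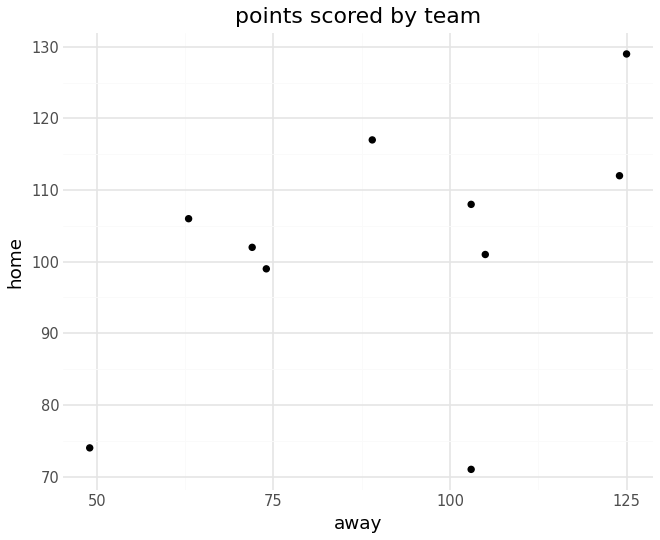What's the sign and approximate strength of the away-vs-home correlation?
Points are positively correlated; moderate (|r| ≈ 0.5).

positive, moderate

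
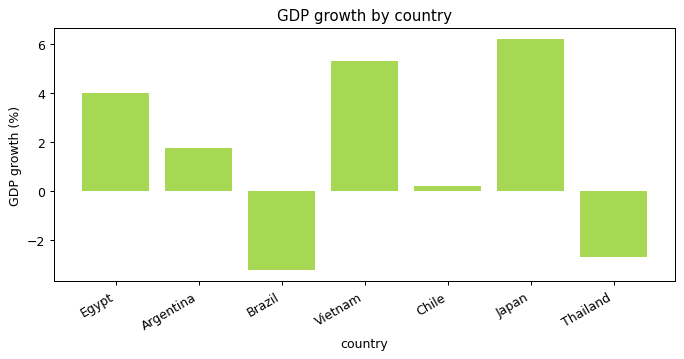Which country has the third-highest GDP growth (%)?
Top 4: Japan ≈ 6, Vietnam ≈ 5, Egypt ≈ 4, Argentina ≈ 2.

Egypt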